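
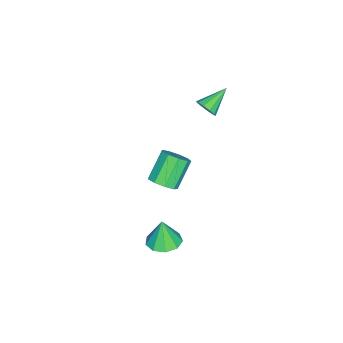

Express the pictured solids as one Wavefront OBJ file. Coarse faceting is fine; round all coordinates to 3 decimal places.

v -3.341 -1.47 2.995
v -2.946 -1.125 3.362
v -4.599 -0.85 3.765
v -3.036 -0.91 3.042
v -3.242 -0.909 2.705
v -3.486 -1.123 2.478
v -3.674 -1.469 2.449
v -3.736 -1.816 2.629
v -3.646 -2.031 2.948
v -3.44 -2.032 3.286
v -3.196 -1.818 3.513
v -3.008 -1.472 3.542
v 0.788 -2.068 -4.558
v 1.723 -2.28 -4.496
v 0.652 -2.232 -3.042
v 1.635 -1.633 -4.434
v 1.151 -1.189 -4.43
v 0.497 -1.156 -4.486
v -0.02 -1.551 -4.575
v -0.159 -2.188 -4.656
v 0.145 -2.769 -4.691
v 0.75 -3.022 -4.664
v 1.373 -2.829 -4.587
v -1.175 -2.947 -1.925
v -0.612 -3.146 -1.349
v -1.842 -2.893 -0.059
v -2.405 -2.693 -0.635
v -0.6 -2.587 -1.447
v -1.829 -2.334 -0.157
v -0.857 -2.196 -1.769
v -2.086 -1.943 -0.479
v -1.263 -2.156 -2.163
v -2.492 -1.903 -0.873
v -1.628 -2.486 -2.447
v -2.857 -2.233 -1.157
v -1.781 -3.031 -2.486
v -3.011 -2.778 -1.196
v -1.651 -3.537 -2.263
v -2.881 -3.284 -0.973
v -1.298 -3.766 -1.881
v -2.528 -3.513 -0.591
v -0.888 -3.612 -1.521
v -2.117 -3.359 -0.231
f 2 1 4
f 2 4 3
f 4 1 5
f 4 5 3
f 5 1 6
f 5 6 3
f 6 1 7
f 6 7 3
f 7 1 8
f 7 8 3
f 8 1 9
f 8 9 3
f 9 1 10
f 9 10 3
f 10 1 11
f 10 11 3
f 11 1 12
f 11 12 3
f 12 1 2
f 12 2 3
f 14 13 16
f 14 16 15
f 16 13 17
f 16 17 15
f 17 13 18
f 17 18 15
f 18 13 19
f 18 19 15
f 19 13 20
f 19 20 15
f 20 13 21
f 20 21 15
f 21 13 22
f 21 22 15
f 22 13 23
f 22 23 15
f 23 13 14
f 23 14 15
f 25 24 28
f 25 28 26
f 26 28 29
f 26 29 27
f 28 24 30
f 28 30 29
f 29 30 31
f 29 31 27
f 30 24 32
f 30 32 31
f 31 32 33
f 31 33 27
f 32 24 34
f 32 34 33
f 33 34 35
f 33 35 27
f 34 24 36
f 34 36 35
f 35 36 37
f 35 37 27
f 36 24 38
f 36 38 37
f 37 38 39
f 37 39 27
f 38 24 40
f 38 40 39
f 39 40 41
f 39 41 27
f 40 24 42
f 40 42 41
f 41 42 43
f 41 43 27
f 42 24 25
f 42 25 43
f 43 25 26
f 43 26 27



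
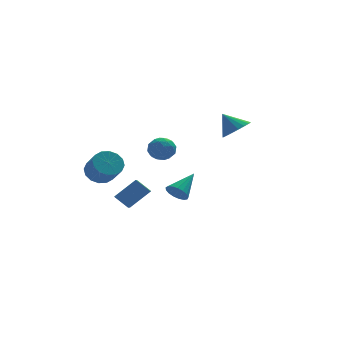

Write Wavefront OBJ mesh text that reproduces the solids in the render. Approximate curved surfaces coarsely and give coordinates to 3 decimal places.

v -1.97 -0.556 1.54
v -1.505 -0.027 1.211
v -1.135 -0.713 2.469
v -0.67 -0.184 2.14
v -1.345 0.036 2.458
v -1.861 0.133 1.884
v -0.779 -0.873 1.796
v -1.295 -0.776 1.222
v -0.768 -0.223 1.369
v -1.118 0.339 1.778
v -1.522 -1.079 1.902
v -1.872 -0.517 2.311
v -1.811 -0.278 1.294
v -0.829 -0.462 2.386
v -1.226 -0.333 2.573
v -0.952 -0.022 2.38
v -2.02 -0.184 1.689
v -1.746 0.127 1.496
v -1.652 0.165 2.229
v -0.894 -0.867 2.184
v -0.62 -0.556 1.991
v -1.688 -0.718 1.3
v -1.414 -0.407 1.107
v -0.988 -0.905 1.451
v -1.104 -0.082 1.193
v -0.614 -0.174 1.74
v -0.678 -0.579 1.538
v -0.981 -0.522 1.2
v -1.31 0.248 1.434
v -0.819 0.156 1.98
v -1.216 0.286 2.167
v -1.519 0.343 1.829
v -0.877 0.133 1.527
v -1.821 -0.896 1.7
v -1.33 -0.988 2.246
v -1.121 -1.083 1.851
v -1.424 -1.026 1.513
v -2.026 -0.566 1.94
v -1.536 -0.658 2.487
v -1.659 -0.218 2.48
v -1.962 -0.161 2.142
v -1.763 -0.873 2.153
v -1.264 -3.259 -0.059
v -0.895 -3.196 -0.59
v -0.176 -2.381 0.799
v -1.085 -2.95 -0.602
v -1.316 -2.775 -0.489
v -1.535 -2.71 -0.277
v -1.691 -2.771 -0.016
v -1.75 -2.944 0.236
v -1.698 -3.189 0.42
v -1.546 -3.45 0.495
v -1.329 -3.667 0.443
v -1.098 -3.791 0.276
v -0.905 -3.793 0.032
v -0.793 -3.672 -0.232
v -0.79 -3.457 -0.457
v -4.031 1.984 -0.399
v -3.458 2.502 -0.02
v -3.197 1.515 0.937
v -3.769 0.996 0.559
v -3.846 2.593 0.18
v -3.585 1.605 1.137
v -4.283 2.521 0.224
v -4.022 1.533 1.181
v -4.652 2.305 0.102
v -4.391 1.317 1.059
v -4.855 2.002 -0.155
v -4.594 1.015 0.803
v -4.837 1.695 -0.476
v -4.576 0.708 0.481
v -4.603 1.465 -0.777
v -4.342 0.478 0.18
v -4.215 1.375 -0.977
v -3.954 0.387 -0.02
v -3.778 1.447 -1.021
v -3.517 0.459 -0.064
v -3.409 1.663 -0.899
v -3.148 0.675 0.058
v -3.206 1.965 -0.643
v -2.945 0.978 0.315
v -3.224 2.272 -0.321
v -2.963 1.285 0.636
v -3.407 -1.91 -1.408
v -4.01 -1.464 -0.777
v -2.897 -0.016 -2.263
v -3.5 0.431 -1.632
v -2.28 -1.771 -0.428
v -2.883 -1.324 0.203
v -1.77 0.124 -1.283
v -2.373 0.57 -0.652
v 2.794 0.404 2.494
v 3.499 0.286 3.007
v 2.186 0.996 3.466
v 3.57 0.633 2.84
v 3.487 0.935 2.604
v 3.267 1.131 2.346
v 2.953 1.183 2.118
v 2.607 1.081 1.964
v 2.299 0.845 1.916
v 2.088 0.521 1.981
v 2.018 0.174 2.149
v 2.101 -0.127 2.384
v 2.321 -0.324 2.642
v 2.635 -0.376 2.87
v 2.98 -0.274 3.024
v 3.289 -0.037 3.073
f 1 38 17
f 38 12 41
f 17 41 6
f 38 41 17
f 1 17 13
f 17 6 18
f 13 18 2
f 17 18 13
f 1 13 22
f 13 2 23
f 22 23 8
f 13 23 22
f 1 22 34
f 22 8 37
f 34 37 11
f 22 37 34
f 1 34 38
f 34 11 42
f 38 42 12
f 34 42 38
f 2 18 29
f 18 6 32
f 29 32 10
f 18 32 29
f 6 41 19
f 41 12 40
f 19 40 5
f 41 40 19
f 12 42 39
f 42 11 35
f 39 35 3
f 42 35 39
f 11 37 36
f 37 8 24
f 36 24 7
f 37 24 36
f 8 23 28
f 23 2 25
f 28 25 9
f 23 25 28
f 4 30 16
f 30 10 31
f 16 31 5
f 30 31 16
f 4 16 14
f 16 5 15
f 14 15 3
f 16 15 14
f 4 14 21
f 14 3 20
f 21 20 7
f 14 20 21
f 4 21 26
f 21 7 27
f 26 27 9
f 21 27 26
f 4 26 30
f 26 9 33
f 30 33 10
f 26 33 30
f 5 31 19
f 31 10 32
f 19 32 6
f 31 32 19
f 3 15 39
f 15 5 40
f 39 40 12
f 15 40 39
f 7 20 36
f 20 3 35
f 36 35 11
f 20 35 36
f 9 27 28
f 27 7 24
f 28 24 8
f 27 24 28
f 10 33 29
f 33 9 25
f 29 25 2
f 33 25 29
f 44 43 46
f 44 46 45
f 46 43 47
f 46 47 45
f 47 43 48
f 47 48 45
f 48 43 49
f 48 49 45
f 49 43 50
f 49 50 45
f 50 43 51
f 50 51 45
f 51 43 52
f 51 52 45
f 52 43 53
f 52 53 45
f 53 43 54
f 53 54 45
f 54 43 55
f 54 55 45
f 55 43 56
f 55 56 45
f 56 43 57
f 56 57 45
f 57 43 44
f 57 44 45
f 59 58 62
f 59 62 60
f 60 62 63
f 60 63 61
f 62 58 64
f 62 64 63
f 63 64 65
f 63 65 61
f 64 58 66
f 64 66 65
f 65 66 67
f 65 67 61
f 66 58 68
f 66 68 67
f 67 68 69
f 67 69 61
f 68 58 70
f 68 70 69
f 69 70 71
f 69 71 61
f 70 58 72
f 70 72 71
f 71 72 73
f 71 73 61
f 72 58 74
f 72 74 73
f 73 74 75
f 73 75 61
f 74 58 76
f 74 76 75
f 75 76 77
f 75 77 61
f 76 58 78
f 76 78 77
f 77 78 79
f 77 79 61
f 78 58 80
f 78 80 79
f 79 80 81
f 79 81 61
f 80 58 82
f 80 82 81
f 81 82 83
f 81 83 61
f 82 58 59
f 82 59 83
f 83 59 60
f 83 60 61
f 85 87 84
f 88 85 84
f 84 87 86
f 86 88 84
f 85 91 87
f 89 85 88
f 89 91 85
f 87 91 86
f 90 88 86
f 86 91 90
f 90 89 88
f 91 89 90
f 93 92 95
f 93 95 94
f 95 92 96
f 95 96 94
f 96 92 97
f 96 97 94
f 97 92 98
f 97 98 94
f 98 92 99
f 98 99 94
f 99 92 100
f 99 100 94
f 100 92 101
f 100 101 94
f 101 92 102
f 101 102 94
f 102 92 103
f 102 103 94
f 103 92 104
f 103 104 94
f 104 92 105
f 104 105 94
f 105 92 106
f 105 106 94
f 106 92 107
f 106 107 94
f 107 92 93
f 107 93 94



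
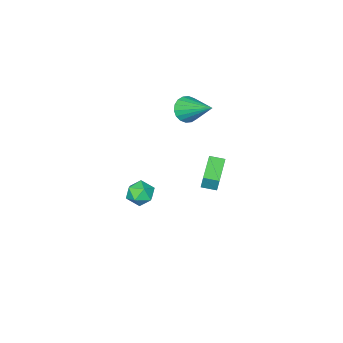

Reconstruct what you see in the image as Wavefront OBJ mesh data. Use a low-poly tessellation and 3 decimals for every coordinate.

v 3.536 0.311 0.459
v 4.078 0.268 -0.083
v 2.802 -0.428 -0.217
v 3.344 -0.471 -0.759
v 3.455 -0.806 -0.078
v 3.909 -0.349 0.34
v 2.971 0.189 -0.64
v 3.425 0.646 -0.222
v 3.729 0.193 -0.762
v 4.028 -0.422 -0.415
v 2.852 0.262 0.115
v 3.151 -0.353 0.462
v -3.528 -2.989 -3.778
v -3.453 -2.738 -2.854
v -4.04 -2.348 -3.91
v -3.964 -2.098 -2.986
v -2.196 -2.002 -4.154
v -2.12 -1.752 -3.23
v -2.707 -1.362 -4.286
v -2.632 -1.111 -3.362
v -2.17 -2.996 1.286
v -1.495 -2.764 0.926
v -2.19 -1.224 2.394
v -1.747 -2.632 0.712
v -2.084 -2.573 0.612
v -2.437 -2.598 0.645
v -2.738 -2.701 0.805
v -2.926 -2.863 1.06
v -2.965 -3.051 1.36
v -2.846 -3.228 1.645
v -2.594 -3.359 1.859
v -2.257 -3.418 1.959
v -1.904 -3.394 1.926
v -1.603 -3.29 1.766
v -1.414 -3.129 1.511
v -1.376 -2.941 1.211
f 1 12 6
f 1 6 2
f 1 2 8
f 1 8 11
f 1 11 12
f 2 6 10
f 6 12 5
f 12 11 3
f 11 8 7
f 8 2 9
f 4 10 5
f 4 5 3
f 4 3 7
f 4 7 9
f 4 9 10
f 5 10 6
f 3 5 12
f 7 3 11
f 9 7 8
f 10 9 2
f 14 16 13
f 17 14 13
f 13 16 15
f 15 17 13
f 14 20 16
f 18 14 17
f 18 20 14
f 16 20 15
f 19 17 15
f 15 20 19
f 19 18 17
f 20 18 19
f 22 21 24
f 22 24 23
f 24 21 25
f 24 25 23
f 25 21 26
f 25 26 23
f 26 21 27
f 26 27 23
f 27 21 28
f 27 28 23
f 28 21 29
f 28 29 23
f 29 21 30
f 29 30 23
f 30 21 31
f 30 31 23
f 31 21 32
f 31 32 23
f 32 21 33
f 32 33 23
f 33 21 34
f 33 34 23
f 34 21 35
f 34 35 23
f 35 21 36
f 35 36 23
f 36 21 22
f 36 22 23



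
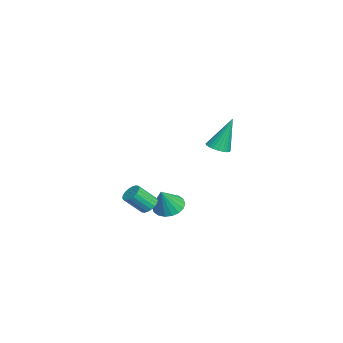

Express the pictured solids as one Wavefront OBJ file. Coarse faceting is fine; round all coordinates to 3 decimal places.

v 0.164 1.117 2.544
v 0.818 1.091 2.633
v -0.064 1.843 4.436
v 0.789 1.329 2.538
v 0.666 1.535 2.444
v 0.466 1.676 2.365
v 0.22 1.733 2.314
v -0.035 1.696 2.297
v -0.259 1.571 2.318
v -0.418 1.376 2.374
v -0.489 1.142 2.455
v -0.46 0.905 2.55
v -0.337 0.699 2.643
v -0.137 0.557 2.722
v 0.109 0.501 2.773
v 0.363 0.538 2.79
v 0.587 0.663 2.769
v 0.747 0.858 2.714
v -2.555 -2.306 -2.943
v -1.988 -2.387 -3.123
v -1.799 -3.336 -2.097
v -2.365 -3.254 -1.917
v -1.966 -2.19 -2.945
v -1.776 -3.138 -1.919
v -2.061 -2.015 -2.766
v -1.871 -2.964 -1.74
v -2.253 -1.898 -2.622
v -2.063 -2.847 -1.596
v -2.505 -1.862 -2.542
v -2.315 -2.81 -1.516
v -2.767 -1.914 -2.541
v -2.577 -2.862 -1.515
v -2.987 -2.043 -2.62
v -2.797 -2.991 -1.594
v -3.121 -2.224 -2.763
v -2.932 -3.173 -1.737
v -3.144 -2.422 -2.941
v -2.954 -3.37 -1.915
v -3.049 -2.596 -3.12
v -2.859 -3.545 -2.094
v -2.857 -2.713 -3.264
v -2.667 -3.662 -2.238
v -2.605 -2.75 -3.344
v -2.415 -3.698 -2.318
v -2.343 -2.698 -3.345
v -2.153 -3.646 -2.319
v -2.123 -2.569 -3.266
v -1.933 -3.517 -2.24
v -3.948 -1.283 -3.699
v -3.394 -1.84 -4.138
v -3.272 -1.697 -2.321
v -3.19 -1.495 -4.135
v -3.136 -1.108 -4.045
v -3.243 -0.756 -3.887
v -3.489 -0.509 -3.691
v -3.827 -0.414 -3.497
v -4.188 -0.492 -3.343
v -4.502 -0.726 -3.26
v -4.706 -1.07 -3.263
v -4.76 -1.457 -3.353
v -4.654 -1.809 -3.511
v -4.407 -2.057 -3.707
v -4.07 -2.151 -3.901
v -3.708 -2.074 -4.055
f 2 1 4
f 2 4 3
f 4 1 5
f 4 5 3
f 5 1 6
f 5 6 3
f 6 1 7
f 6 7 3
f 7 1 8
f 7 8 3
f 8 1 9
f 8 9 3
f 9 1 10
f 9 10 3
f 10 1 11
f 10 11 3
f 11 1 12
f 11 12 3
f 12 1 13
f 12 13 3
f 13 1 14
f 13 14 3
f 14 1 15
f 14 15 3
f 15 1 16
f 15 16 3
f 16 1 17
f 16 17 3
f 17 1 18
f 17 18 3
f 18 1 2
f 18 2 3
f 20 19 23
f 20 23 21
f 21 23 24
f 21 24 22
f 23 19 25
f 23 25 24
f 24 25 26
f 24 26 22
f 25 19 27
f 25 27 26
f 26 27 28
f 26 28 22
f 27 19 29
f 27 29 28
f 28 29 30
f 28 30 22
f 29 19 31
f 29 31 30
f 30 31 32
f 30 32 22
f 31 19 33
f 31 33 32
f 32 33 34
f 32 34 22
f 33 19 35
f 33 35 34
f 34 35 36
f 34 36 22
f 35 19 37
f 35 37 36
f 36 37 38
f 36 38 22
f 37 19 39
f 37 39 38
f 38 39 40
f 38 40 22
f 39 19 41
f 39 41 40
f 40 41 42
f 40 42 22
f 41 19 43
f 41 43 42
f 42 43 44
f 42 44 22
f 43 19 45
f 43 45 44
f 44 45 46
f 44 46 22
f 45 19 47
f 45 47 46
f 46 47 48
f 46 48 22
f 47 19 20
f 47 20 48
f 48 20 21
f 48 21 22
f 50 49 52
f 50 52 51
f 52 49 53
f 52 53 51
f 53 49 54
f 53 54 51
f 54 49 55
f 54 55 51
f 55 49 56
f 55 56 51
f 56 49 57
f 56 57 51
f 57 49 58
f 57 58 51
f 58 49 59
f 58 59 51
f 59 49 60
f 59 60 51
f 60 49 61
f 60 61 51
f 61 49 62
f 61 62 51
f 62 49 63
f 62 63 51
f 63 49 64
f 63 64 51
f 64 49 50
f 64 50 51



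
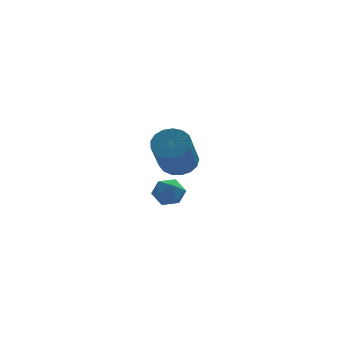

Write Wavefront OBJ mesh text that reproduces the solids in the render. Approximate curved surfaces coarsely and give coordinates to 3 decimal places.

v 0.31 3.802 -4.44
v 1.14 3.649 -4.337
v 0.68 2.226 -2.738
v -0.15 2.378 -2.84
v 1.066 3.958 -4.083
v 0.606 2.535 -2.484
v 0.818 4.232 -3.911
v 0.358 2.808 -2.312
v 0.454 4.406 -3.86
v -0.005 2.983 -2.261
v 0.058 4.443 -3.942
v -0.402 3.019 -2.342
v -0.282 4.332 -4.138
v -0.741 2.909 -2.538
v -0.485 4.1 -4.403
v -0.945 2.677 -2.803
v -0.507 3.8 -4.676
v -0.966 2.376 -3.077
v -0.341 3.5 -4.896
v -0.801 2.076 -3.296
v -0.026 3.269 -5.01
v -0.486 1.846 -3.411
v 0.365 3.16 -4.995
v -0.094 1.737 -3.395
v 0.744 3.198 -4.852
v 0.285 1.775 -3.252
v 1.024 3.375 -4.614
v 0.564 1.951 -3.015
v -1.295 -1.403 -3.908
v -0.778 -1.149 -4.331
v -0.502 -1.951 -3.269
v 0.015 -1.697 -3.692
v -0.347 -1.253 -3.263
v -0.837 -0.915 -3.658
v -0.443 -2.185 -3.942
v -0.933 -1.847 -4.337
v -0.251 -1.632 -4.352
v -0.192 -1.056 -3.932
v -1.088 -2.044 -3.668
v -1.029 -1.468 -3.248
f 2 1 5
f 2 5 3
f 3 5 6
f 3 6 4
f 5 1 7
f 5 7 6
f 6 7 8
f 6 8 4
f 7 1 9
f 7 9 8
f 8 9 10
f 8 10 4
f 9 1 11
f 9 11 10
f 10 11 12
f 10 12 4
f 11 1 13
f 11 13 12
f 12 13 14
f 12 14 4
f 13 1 15
f 13 15 14
f 14 15 16
f 14 16 4
f 15 1 17
f 15 17 16
f 16 17 18
f 16 18 4
f 17 1 19
f 17 19 18
f 18 19 20
f 18 20 4
f 19 1 21
f 19 21 20
f 20 21 22
f 20 22 4
f 21 1 23
f 21 23 22
f 22 23 24
f 22 24 4
f 23 1 25
f 23 25 24
f 24 25 26
f 24 26 4
f 25 1 27
f 25 27 26
f 26 27 28
f 26 28 4
f 27 1 2
f 27 2 28
f 28 2 3
f 28 3 4
f 29 40 34
f 29 34 30
f 29 30 36
f 29 36 39
f 29 39 40
f 30 34 38
f 34 40 33
f 40 39 31
f 39 36 35
f 36 30 37
f 32 38 33
f 32 33 31
f 32 31 35
f 32 35 37
f 32 37 38
f 33 38 34
f 31 33 40
f 35 31 39
f 37 35 36
f 38 37 30



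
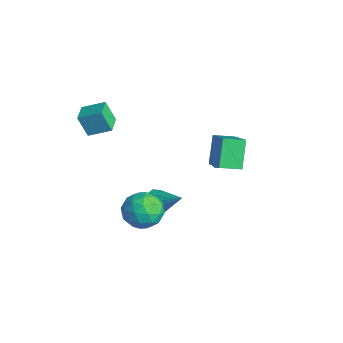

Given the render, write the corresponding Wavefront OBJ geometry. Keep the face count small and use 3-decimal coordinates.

v -2.197 3.834 -0.81
v -1.703 4.572 -0.196
v -2.323 3.186 0.07
v -2.296 4.707 -0.182
v -2.858 4.564 -0.368
v -3.21 4.19 -0.694
v -3.24 3.703 -1.057
v -2.939 3.257 -1.341
v -2.402 2.994 -1.457
v -1.801 2.998 -1.368
v -1.324 3.268 -1.101
v -1.125 3.717 -0.742
v -1.266 4.203 -0.405
v 2.268 -1.958 -0.328
v 2.929 -2.702 0.321
v 0.671 -2.778 0.359
v 1.332 -3.522 1.008
v 1.298 -2.366 1.28
v 2.285 -1.859 0.856
v 1.315 -3.621 -0.176
v 2.302 -3.114 -0.6
v 2.341 -3.729 0.415
v 2.329 -2.954 1.315
v 1.271 -2.526 -0.635
v 1.259 -1.751 0.265
v 2.739 -2.258 -0.064
v 0.861 -3.222 0.744
v 0.841 -2.543 0.904
v 1.23 -2.98 1.286
v 2.36 -1.763 0.25
v 2.749 -2.2 0.632
v 1.789 -2.002 1.196
v 0.851 -3.28 0.048
v 1.24 -3.717 0.43
v 2.37 -2.5 -0.606
v 2.759 -2.937 -0.224
v 1.811 -3.478 -0.516
v 2.781 -3.299 0.373
v 1.843 -3.781 0.777
v 1.833 -3.839 0.081
v 2.413 -3.542 -0.169
v 2.775 -2.843 0.902
v 1.836 -3.325 1.306
v 1.816 -2.646 1.466
v 2.396 -2.348 1.216
v 2.429 -3.447 0.957
v 1.764 -2.155 -0.626
v 0.825 -2.637 -0.222
v 1.204 -3.132 -0.536
v 1.784 -2.834 -0.786
v 1.757 -1.699 -0.097
v 0.819 -2.181 0.307
v 1.187 -1.938 0.849
v 1.767 -1.641 0.599
v 1.171 -2.033 -0.277
v -1.566 -0.514 -2.817
v -1.125 -0.272 -3.464
v -0.094 0.314 -1.503
v -1.485 0.132 -3.315
v -1.883 0.234 -2.933
v -2.133 -0.015 -2.496
v -2.117 -0.497 -2.21
v -1.844 -0.987 -2.207
v -1.441 -1.255 -2.49
v -1.097 -1.177 -2.925
v -0.972 -0.789 -3.31
v -0.85 2.216 0.055
v -1.774 2.858 1.536
v -0.558 3.425 -0.286
v -1.482 4.067 1.195
v 0.582 2.133 0.985
v -0.342 2.775 2.466
v 0.874 3.342 0.644
v -0.05 3.984 2.125
v -4.151 -3.094 2.657
v -4.554 -3.498 3.935
v -3.517 -1.986 3.207
v -3.92 -2.39 4.486
v -3.14 -3.73 2.774
v -3.543 -4.134 4.053
v -2.506 -2.622 3.325
v -2.909 -3.026 4.603
f 2 1 4
f 2 4 3
f 4 1 5
f 4 5 3
f 5 1 6
f 5 6 3
f 6 1 7
f 6 7 3
f 7 1 8
f 7 8 3
f 8 1 9
f 8 9 3
f 9 1 10
f 9 10 3
f 10 1 11
f 10 11 3
f 11 1 12
f 11 12 3
f 12 1 13
f 12 13 3
f 13 1 2
f 13 2 3
f 14 51 30
f 51 25 54
f 30 54 19
f 51 54 30
f 14 30 26
f 30 19 31
f 26 31 15
f 30 31 26
f 14 26 35
f 26 15 36
f 35 36 21
f 26 36 35
f 14 35 47
f 35 21 50
f 47 50 24
f 35 50 47
f 14 47 51
f 47 24 55
f 51 55 25
f 47 55 51
f 15 31 42
f 31 19 45
f 42 45 23
f 31 45 42
f 19 54 32
f 54 25 53
f 32 53 18
f 54 53 32
f 25 55 52
f 55 24 48
f 52 48 16
f 55 48 52
f 24 50 49
f 50 21 37
f 49 37 20
f 50 37 49
f 21 36 41
f 36 15 38
f 41 38 22
f 36 38 41
f 17 43 29
f 43 23 44
f 29 44 18
f 43 44 29
f 17 29 27
f 29 18 28
f 27 28 16
f 29 28 27
f 17 27 34
f 27 16 33
f 34 33 20
f 27 33 34
f 17 34 39
f 34 20 40
f 39 40 22
f 34 40 39
f 17 39 43
f 39 22 46
f 43 46 23
f 39 46 43
f 18 44 32
f 44 23 45
f 32 45 19
f 44 45 32
f 16 28 52
f 28 18 53
f 52 53 25
f 28 53 52
f 20 33 49
f 33 16 48
f 49 48 24
f 33 48 49
f 22 40 41
f 40 20 37
f 41 37 21
f 40 37 41
f 23 46 42
f 46 22 38
f 42 38 15
f 46 38 42
f 57 56 59
f 57 59 58
f 59 56 60
f 59 60 58
f 60 56 61
f 60 61 58
f 61 56 62
f 61 62 58
f 62 56 63
f 62 63 58
f 63 56 64
f 63 64 58
f 64 56 65
f 64 65 58
f 65 56 66
f 65 66 58
f 66 56 57
f 66 57 58
f 68 70 67
f 71 68 67
f 67 70 69
f 69 71 67
f 68 74 70
f 72 68 71
f 72 74 68
f 70 74 69
f 73 71 69
f 69 74 73
f 73 72 71
f 74 72 73
f 76 78 75
f 79 76 75
f 75 78 77
f 77 79 75
f 76 82 78
f 80 76 79
f 80 82 76
f 78 82 77
f 81 79 77
f 77 82 81
f 81 80 79
f 82 80 81



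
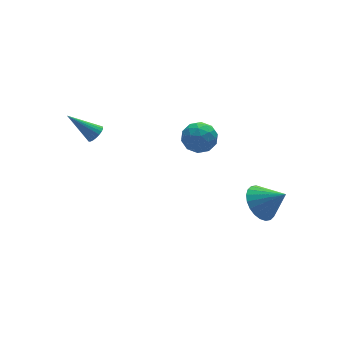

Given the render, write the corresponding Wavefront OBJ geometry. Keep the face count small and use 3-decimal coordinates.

v -3.107 3.485 -0.793
v -2.709 3.518 -0.444
v -4.193 4.255 0.373
v -2.691 3.709 -0.553
v -2.744 3.861 -0.703
v -2.86 3.948 -0.869
v -3.019 3.955 -1.022
v -3.193 3.88 -1.135
v -3.352 3.738 -1.189
v -3.469 3.551 -1.174
v -3.523 3.353 -1.094
v -3.505 3.178 -0.961
v -3.418 3.056 -0.8
v -3.278 3.008 -0.637
v -3.108 3.042 -0.501
v -2.937 3.153 -0.416
v -2.796 3.321 -0.396
v 1.261 3.033 -2.209
v 1.785 3.776 -2.472
v 2.355 2.084 -2.708
v 2.879 2.827 -2.971
v 2.735 2.65 -2.052
v 2.059 3.236 -1.744
v 2.081 2.624 -3.436
v 1.405 3.21 -3.128
v 2.292 3.523 -3.23
v 2.697 3.539 -2.375
v 1.443 2.321 -2.805
v 1.848 2.337 -1.95
v 1.427 3.487 -2.297
v 2.713 2.373 -2.883
v 2.628 2.269 -2.343
v 2.937 2.705 -2.498
v 1.588 3.171 -1.869
v 1.896 3.607 -2.023
v 2.455 2.946 -1.777
v 2.244 2.253 -3.157
v 2.552 2.689 -3.311
v 1.203 3.155 -2.682
v 1.512 3.591 -2.837
v 1.685 2.914 -3.403
v 2.033 3.775 -2.897
v 2.676 3.218 -3.19
v 2.207 3.098 -3.464
v 1.809 3.443 -3.282
v 2.271 3.785 -2.394
v 2.914 3.228 -2.687
v 2.829 3.124 -2.147
v 2.432 3.468 -1.966
v 2.569 3.636 -2.84
v 1.226 2.632 -2.493
v 1.869 2.075 -2.786
v 1.708 2.392 -3.214
v 1.311 2.736 -3.033
v 1.464 2.642 -1.99
v 2.107 2.085 -2.283
v 2.331 2.417 -1.898
v 1.933 2.762 -1.716
v 1.571 2.224 -2.34
v 2.774 -2.048 -3.823
v 3.62 -1.569 -4.162
v 3.626 -2.852 -2.837
v 3.506 -1.324 -3.864
v 3.28 -1.19 -3.56
v 2.977 -1.187 -3.296
v 2.644 -1.315 -3.112
v 2.33 -1.554 -3.036
v 2.084 -1.869 -3.08
v 1.943 -2.211 -3.237
v 1.929 -2.528 -3.483
v 2.043 -2.772 -3.781
v 2.269 -2.906 -4.085
v 2.571 -2.91 -4.35
v 2.905 -2.782 -4.534
v 3.219 -2.543 -4.61
v 3.465 -2.228 -4.566
v 3.606 -1.886 -4.409
f 2 1 4
f 2 4 3
f 4 1 5
f 4 5 3
f 5 1 6
f 5 6 3
f 6 1 7
f 6 7 3
f 7 1 8
f 7 8 3
f 8 1 9
f 8 9 3
f 9 1 10
f 9 10 3
f 10 1 11
f 10 11 3
f 11 1 12
f 11 12 3
f 12 1 13
f 12 13 3
f 13 1 14
f 13 14 3
f 14 1 15
f 14 15 3
f 15 1 16
f 15 16 3
f 16 1 17
f 16 17 3
f 17 1 2
f 17 2 3
f 18 55 34
f 55 29 58
f 34 58 23
f 55 58 34
f 18 34 30
f 34 23 35
f 30 35 19
f 34 35 30
f 18 30 39
f 30 19 40
f 39 40 25
f 30 40 39
f 18 39 51
f 39 25 54
f 51 54 28
f 39 54 51
f 18 51 55
f 51 28 59
f 55 59 29
f 51 59 55
f 19 35 46
f 35 23 49
f 46 49 27
f 35 49 46
f 23 58 36
f 58 29 57
f 36 57 22
f 58 57 36
f 29 59 56
f 59 28 52
f 56 52 20
f 59 52 56
f 28 54 53
f 54 25 41
f 53 41 24
f 54 41 53
f 25 40 45
f 40 19 42
f 45 42 26
f 40 42 45
f 21 47 33
f 47 27 48
f 33 48 22
f 47 48 33
f 21 33 31
f 33 22 32
f 31 32 20
f 33 32 31
f 21 31 38
f 31 20 37
f 38 37 24
f 31 37 38
f 21 38 43
f 38 24 44
f 43 44 26
f 38 44 43
f 21 43 47
f 43 26 50
f 47 50 27
f 43 50 47
f 22 48 36
f 48 27 49
f 36 49 23
f 48 49 36
f 20 32 56
f 32 22 57
f 56 57 29
f 32 57 56
f 24 37 53
f 37 20 52
f 53 52 28
f 37 52 53
f 26 44 45
f 44 24 41
f 45 41 25
f 44 41 45
f 27 50 46
f 50 26 42
f 46 42 19
f 50 42 46
f 61 60 63
f 61 63 62
f 63 60 64
f 63 64 62
f 64 60 65
f 64 65 62
f 65 60 66
f 65 66 62
f 66 60 67
f 66 67 62
f 67 60 68
f 67 68 62
f 68 60 69
f 68 69 62
f 69 60 70
f 69 70 62
f 70 60 71
f 70 71 62
f 71 60 72
f 71 72 62
f 72 60 73
f 72 73 62
f 73 60 74
f 73 74 62
f 74 60 75
f 74 75 62
f 75 60 76
f 75 76 62
f 76 60 77
f 76 77 62
f 77 60 61
f 77 61 62



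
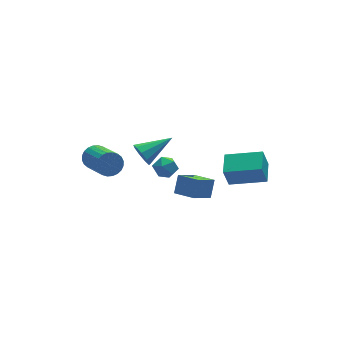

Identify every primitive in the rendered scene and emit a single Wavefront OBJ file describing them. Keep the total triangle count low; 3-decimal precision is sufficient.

v -0.643 -0.921 -0.433
v -0.235 -0.433 0.452
v 0.444 -0.497 -1.169
v 0.853 -0.009 -0.284
v -0.033 -1.971 -0.136
v 0.376 -1.483 0.749
v 1.055 -1.547 -0.872
v 1.463 -1.059 0.013
v 0.087 3.32 -2.609
v 0.364 3.762 -2.074
v 0.576 2.358 -2.066
v 0.853 2.8 -1.531
v 0.116 2.688 -1.58
v -0.186 3.283 -1.915
v 1.126 2.837 -2.225
v 0.824 3.432 -2.56
v 1.006 3.464 -1.837
v 0.381 3.371 -1.438
v 0.559 2.749 -2.702
v -0.066 2.656 -2.303
v 1.63 -2.441 0.766
v 1.281 -2.507 1.902
v 2.201 -1.299 1.007
v 1.852 -1.364 2.143
v 3.268 -3.356 1.217
v 2.919 -3.421 2.353
v 3.839 -2.213 1.458
v 3.49 -2.279 2.594
v -2.782 4.692 -1.482
v -2.501 5.01 -0.863
v -2.377 3.106 0.06
v -2.658 2.788 -0.558
v -2.788 5.019 -0.807
v -2.664 3.115 0.117
v -3.074 4.978 -0.853
v -2.95 3.074 0.071
v -3.316 4.894 -0.994
v -3.191 2.989 -0.071
v -3.476 4.778 -1.21
v -3.352 2.874 -0.287
v -3.531 4.65 -1.468
v -3.406 2.746 -0.544
v -3.472 4.528 -1.727
v -3.347 2.624 -0.804
v -3.308 4.431 -1.949
v -3.183 2.527 -1.026
v -3.063 4.374 -2.1
v -2.939 2.47 -1.177
v -2.776 4.365 -2.157
v -2.652 2.461 -1.233
v -2.49 4.406 -2.111
v -2.366 2.502 -1.187
v -2.249 4.491 -1.969
v -2.124 2.586 -1.046
v -2.088 4.606 -1.753
v -1.964 2.702 -0.83
v -2.034 4.734 -1.496
v -1.909 2.83 -0.572
v -2.093 4.856 -1.236
v -1.968 2.952 -0.313
v -2.257 4.953 -1.014
v -2.132 3.049 -0.091
v -1.304 1.826 0.531
v -1.036 1.513 -0.083
v 0.444 2.034 1.189
v -1.072 2.014 -0.146
v -1.216 2.427 0.108
v -1.402 2.559 0.56
v -1.542 2.349 0.998
v -1.571 1.894 1.218
v -1.475 1.407 1.116
v -1.299 1.117 0.741
v -1.126 1.159 0.267
f 2 4 1
f 5 2 1
f 1 4 3
f 3 5 1
f 2 8 4
f 6 2 5
f 6 8 2
f 4 8 3
f 7 5 3
f 3 8 7
f 7 6 5
f 8 6 7
f 9 20 14
f 9 14 10
f 9 10 16
f 9 16 19
f 9 19 20
f 10 14 18
f 14 20 13
f 20 19 11
f 19 16 15
f 16 10 17
f 12 18 13
f 12 13 11
f 12 11 15
f 12 15 17
f 12 17 18
f 13 18 14
f 11 13 20
f 15 11 19
f 17 15 16
f 18 17 10
f 22 24 21
f 25 22 21
f 21 24 23
f 23 25 21
f 22 28 24
f 26 22 25
f 26 28 22
f 24 28 23
f 27 25 23
f 23 28 27
f 27 26 25
f 28 26 27
f 30 29 33
f 30 33 31
f 31 33 34
f 31 34 32
f 33 29 35
f 33 35 34
f 34 35 36
f 34 36 32
f 35 29 37
f 35 37 36
f 36 37 38
f 36 38 32
f 37 29 39
f 37 39 38
f 38 39 40
f 38 40 32
f 39 29 41
f 39 41 40
f 40 41 42
f 40 42 32
f 41 29 43
f 41 43 42
f 42 43 44
f 42 44 32
f 43 29 45
f 43 45 44
f 44 45 46
f 44 46 32
f 45 29 47
f 45 47 46
f 46 47 48
f 46 48 32
f 47 29 49
f 47 49 48
f 48 49 50
f 48 50 32
f 49 29 51
f 49 51 50
f 50 51 52
f 50 52 32
f 51 29 53
f 51 53 52
f 52 53 54
f 52 54 32
f 53 29 55
f 53 55 54
f 54 55 56
f 54 56 32
f 55 29 57
f 55 57 56
f 56 57 58
f 56 58 32
f 57 29 59
f 57 59 58
f 58 59 60
f 58 60 32
f 59 29 61
f 59 61 60
f 60 61 62
f 60 62 32
f 61 29 30
f 61 30 62
f 62 30 31
f 62 31 32
f 64 63 66
f 64 66 65
f 66 63 67
f 66 67 65
f 67 63 68
f 67 68 65
f 68 63 69
f 68 69 65
f 69 63 70
f 69 70 65
f 70 63 71
f 70 71 65
f 71 63 72
f 71 72 65
f 72 63 73
f 72 73 65
f 73 63 64
f 73 64 65



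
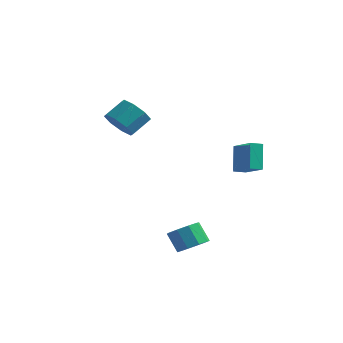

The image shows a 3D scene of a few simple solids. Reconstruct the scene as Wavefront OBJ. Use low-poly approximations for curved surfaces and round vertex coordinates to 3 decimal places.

v 2.878 -3.986 -3.901
v 3.421 -3.244 -3.624
v 2.624 -3.071 -2.523
v 2.082 -3.814 -2.799
v 2.933 -3.034 -4.01
v 2.136 -2.862 -2.909
v 2.419 -3.27 -4.345
v 1.622 -3.098 -3.244
v 2.121 -3.841 -4.472
v 1.324 -3.669 -3.371
v 2.177 -4.48 -4.331
v 1.38 -4.308 -3.23
v 2.561 -4.888 -3.989
v 1.764 -4.716 -2.888
v 3.094 -4.874 -3.606
v 2.297 -4.702 -2.505
v 3.526 -4.445 -3.36
v 2.729 -4.272 -2.259
v 3.655 -3.801 -3.367
v 2.858 -3.629 -2.266
v -3.413 -2.015 3.059
v -2.937 -1.517 2.202
v -2.511 -0.407 3.083
v -2.987 -0.905 3.941
v -3.741 -1.289 2.302
v -3.315 -0.178 3.183
v -4.353 -1.486 2.845
v -3.927 -0.375 3.726
v -4.414 -1.993 3.514
v -3.989 -0.882 4.395
v -3.889 -2.513 3.917
v -3.463 -1.403 4.798
v -3.085 -2.742 3.817
v -2.659 -1.631 4.698
v -2.473 -2.545 3.274
v -2.047 -1.434 4.155
v -2.411 -2.038 2.605
v -1.986 -0.927 3.486
v 1.324 2.433 0.996
v 2.845 1.745 1.839
v 1.741 3.094 0.782
v 3.262 2.405 1.624
v 1.818 1.615 -0.564
v 3.339 0.926 0.278
v 2.235 2.275 -0.779
v 3.756 1.587 0.064
f 2 1 5
f 2 5 3
f 3 5 6
f 3 6 4
f 5 1 7
f 5 7 6
f 6 7 8
f 6 8 4
f 7 1 9
f 7 9 8
f 8 9 10
f 8 10 4
f 9 1 11
f 9 11 10
f 10 11 12
f 10 12 4
f 11 1 13
f 11 13 12
f 12 13 14
f 12 14 4
f 13 1 15
f 13 15 14
f 14 15 16
f 14 16 4
f 15 1 17
f 15 17 16
f 16 17 18
f 16 18 4
f 17 1 19
f 17 19 18
f 18 19 20
f 18 20 4
f 19 1 2
f 19 2 20
f 20 2 3
f 20 3 4
f 22 21 25
f 22 25 23
f 23 25 26
f 23 26 24
f 25 21 27
f 25 27 26
f 26 27 28
f 26 28 24
f 27 21 29
f 27 29 28
f 28 29 30
f 28 30 24
f 29 21 31
f 29 31 30
f 30 31 32
f 30 32 24
f 31 21 33
f 31 33 32
f 32 33 34
f 32 34 24
f 33 21 35
f 33 35 34
f 34 35 36
f 34 36 24
f 35 21 37
f 35 37 36
f 36 37 38
f 36 38 24
f 37 21 22
f 37 22 38
f 38 22 23
f 38 23 24
f 40 42 39
f 43 40 39
f 39 42 41
f 41 43 39
f 40 46 42
f 44 40 43
f 44 46 40
f 42 46 41
f 45 43 41
f 41 46 45
f 45 44 43
f 46 44 45



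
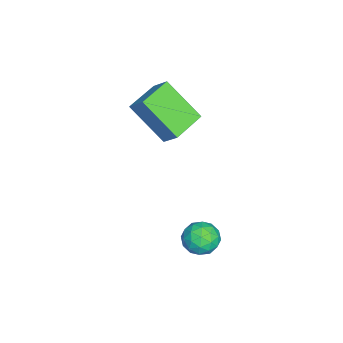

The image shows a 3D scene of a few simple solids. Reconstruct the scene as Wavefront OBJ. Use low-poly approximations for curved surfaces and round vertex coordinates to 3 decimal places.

v -1.401 0.845 -1.629
v -0.741 0.921 -1.47
v -1.119 0.239 -2.51
v -0.459 0.315 -2.351
v -0.865 -0.066 -1.954
v -1.039 0.309 -1.409
v -0.821 0.851 -2.571
v -0.995 1.226 -2.026
v -0.382 0.924 -2.052
v -0.409 0.358 -1.671
v -1.451 0.802 -2.309
v -1.478 0.236 -1.928
v -1.096 0.936 -1.472
v -0.764 0.224 -2.508
v -1.003 0 -2.274
v -0.615 0.045 -2.181
v -1.271 0.577 -1.437
v -0.883 0.621 -1.343
v -0.956 0.041 -1.627
v -0.977 0.539 -2.637
v -0.589 0.583 -2.543
v -1.245 1.115 -1.799
v -0.857 1.16 -1.706
v -0.904 1.119 -2.353
v -0.497 0.983 -1.721
v -0.331 0.627 -2.239
v -0.544 0.942 -2.368
v -0.646 1.162 -2.048
v -0.513 0.65 -1.497
v -0.347 0.294 -2.014
v -0.586 0.07 -1.781
v -0.688 0.29 -1.461
v -0.302 0.652 -1.839
v -1.513 0.866 -1.966
v -1.347 0.51 -2.483
v -1.172 0.87 -2.519
v -1.274 1.09 -2.199
v -1.529 0.533 -1.741
v -1.363 0.177 -2.259
v -1.214 -0.002 -1.932
v -1.316 0.218 -1.612
v -1.558 0.508 -2.141
v -4.347 -0.447 0.954
v -4.779 -1.67 2.23
v -3.997 0.066 1.563
v -4.429 -1.157 2.84
v -3.171 -1.043 0.78
v -3.603 -2.266 2.057
v -2.821 -0.53 1.39
v -3.253 -1.753 2.666
f 1 38 17
f 38 12 41
f 17 41 6
f 38 41 17
f 1 17 13
f 17 6 18
f 13 18 2
f 17 18 13
f 1 13 22
f 13 2 23
f 22 23 8
f 13 23 22
f 1 22 34
f 22 8 37
f 34 37 11
f 22 37 34
f 1 34 38
f 34 11 42
f 38 42 12
f 34 42 38
f 2 18 29
f 18 6 32
f 29 32 10
f 18 32 29
f 6 41 19
f 41 12 40
f 19 40 5
f 41 40 19
f 12 42 39
f 42 11 35
f 39 35 3
f 42 35 39
f 11 37 36
f 37 8 24
f 36 24 7
f 37 24 36
f 8 23 28
f 23 2 25
f 28 25 9
f 23 25 28
f 4 30 16
f 30 10 31
f 16 31 5
f 30 31 16
f 4 16 14
f 16 5 15
f 14 15 3
f 16 15 14
f 4 14 21
f 14 3 20
f 21 20 7
f 14 20 21
f 4 21 26
f 21 7 27
f 26 27 9
f 21 27 26
f 4 26 30
f 26 9 33
f 30 33 10
f 26 33 30
f 5 31 19
f 31 10 32
f 19 32 6
f 31 32 19
f 3 15 39
f 15 5 40
f 39 40 12
f 15 40 39
f 7 20 36
f 20 3 35
f 36 35 11
f 20 35 36
f 9 27 28
f 27 7 24
f 28 24 8
f 27 24 28
f 10 33 29
f 33 9 25
f 29 25 2
f 33 25 29
f 44 46 43
f 47 44 43
f 43 46 45
f 45 47 43
f 44 50 46
f 48 44 47
f 48 50 44
f 46 50 45
f 49 47 45
f 45 50 49
f 49 48 47
f 50 48 49



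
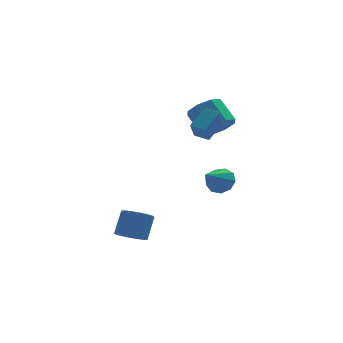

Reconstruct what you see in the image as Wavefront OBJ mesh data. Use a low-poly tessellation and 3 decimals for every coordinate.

v 1.452 2.271 2.453
v 2.303 2.151 3.057
v 1.639 3.15 4.19
v 0.788 3.269 3.587
v 2.37 2.771 2.549
v 1.706 3.77 3.683
v 1.899 3.098 1.986
v 1.235 4.097 3.119
v 1.166 2.94 1.696
v 0.502 3.939 2.83
v 0.601 2.39 1.85
v -0.063 3.389 2.983
v 0.534 1.77 2.357
v -0.13 2.769 3.491
v 1.005 1.443 2.921
v 0.341 2.442 4.054
v 1.738 1.601 3.21
v 1.074 2.6 4.344
v -0.025 0.64 2.506
v -0.317 -0.077 3.462
v 0.813 1.519 3.419
v 0.521 0.803 4.376
v 0.679 0.137 2.344
v 0.387 -0.579 3.301
v 1.517 1.017 3.258
v 1.225 0.3 4.214
v 0.892 -2.892 0.609
v 1.569 -3.354 0.739
v -0.012 -3.968 1.491
v 1.515 -2.969 1.152
v 1.169 -2.548 1.311
v 0.693 -2.288 1.141
v 0.311 -2.31 0.722
v 0.201 -2.605 0.25
v 0.414 -3.035 -0.055
v 0.851 -3.397 -0.049
v 1.307 -3.523 0.265
v -3.666 -3.719 -2.697
v -2.947 -4.171 -2.689
v -2.534 -3.494 -1.416
v -3.254 -3.041 -1.423
v -2.852 -3.771 -2.933
v -2.439 -3.094 -1.66
v -3.015 -3.353 -3.102
v -2.602 -2.676 -1.829
v -3.385 -3.052 -3.142
v -2.972 -2.375 -1.869
v -3.844 -2.962 -3.041
v -3.431 -2.285 -1.768
v -4.247 -3.113 -2.831
v -3.834 -2.435 -1.557
v -4.466 -3.455 -2.577
v -4.053 -2.778 -1.304
v -4.431 -3.882 -2.362
v -4.018 -3.205 -1.089
v -4.153 -4.256 -2.253
v -3.74 -3.579 -0.98
v -3.72 -4.46 -2.285
v -3.308 -3.783 -1.011
v -3.271 -4.428 -2.447
v -2.858 -3.751 -1.174
f 2 1 5
f 2 5 3
f 3 5 6
f 3 6 4
f 5 1 7
f 5 7 6
f 6 7 8
f 6 8 4
f 7 1 9
f 7 9 8
f 8 9 10
f 8 10 4
f 9 1 11
f 9 11 10
f 10 11 12
f 10 12 4
f 11 1 13
f 11 13 12
f 12 13 14
f 12 14 4
f 13 1 15
f 13 15 14
f 14 15 16
f 14 16 4
f 15 1 17
f 15 17 16
f 16 17 18
f 16 18 4
f 17 1 2
f 17 2 18
f 18 2 3
f 18 3 4
f 20 22 19
f 23 20 19
f 19 22 21
f 21 23 19
f 20 26 22
f 24 20 23
f 24 26 20
f 22 26 21
f 25 23 21
f 21 26 25
f 25 24 23
f 26 24 25
f 28 27 30
f 28 30 29
f 30 27 31
f 30 31 29
f 31 27 32
f 31 32 29
f 32 27 33
f 32 33 29
f 33 27 34
f 33 34 29
f 34 27 35
f 34 35 29
f 35 27 36
f 35 36 29
f 36 27 37
f 36 37 29
f 37 27 28
f 37 28 29
f 39 38 42
f 39 42 40
f 40 42 43
f 40 43 41
f 42 38 44
f 42 44 43
f 43 44 45
f 43 45 41
f 44 38 46
f 44 46 45
f 45 46 47
f 45 47 41
f 46 38 48
f 46 48 47
f 47 48 49
f 47 49 41
f 48 38 50
f 48 50 49
f 49 50 51
f 49 51 41
f 50 38 52
f 50 52 51
f 51 52 53
f 51 53 41
f 52 38 54
f 52 54 53
f 53 54 55
f 53 55 41
f 54 38 56
f 54 56 55
f 55 56 57
f 55 57 41
f 56 38 58
f 56 58 57
f 57 58 59
f 57 59 41
f 58 38 60
f 58 60 59
f 59 60 61
f 59 61 41
f 60 38 39
f 60 39 61
f 61 39 40
f 61 40 41



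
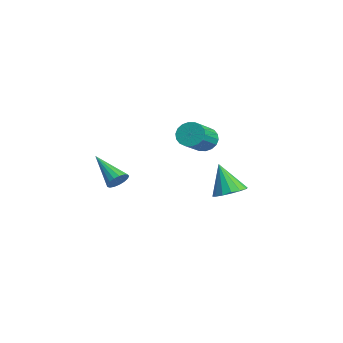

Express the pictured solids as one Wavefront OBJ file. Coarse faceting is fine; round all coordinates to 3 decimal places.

v 3.297 -3.33 -2.261
v 3.588 -3.73 -2.14
v 2.063 -3.95 -1.339
v 3.637 -3.568 -1.965
v 3.608 -3.351 -1.857
v 3.508 -3.129 -1.842
v 3.359 -2.953 -1.923
v 3.196 -2.863 -2.081
v 3.056 -2.88 -2.28
v 2.971 -3.001 -2.475
v 2.961 -3.196 -2.62
v 3.027 -3.422 -2.684
v 3.156 -3.627 -2.65
v 3.316 -3.764 -2.527
v 3.472 -3.801 -2.343
v 1.461 0.677 -1.135
v 1.839 0.643 -1.65
v 2.758 -0.192 -0.92
v 2.379 -0.157 -0.405
v 1.939 0.872 -1.514
v 2.857 0.037 -0.783
v 1.944 1.063 -1.302
v 2.862 0.228 -0.571
v 1.853 1.177 -1.058
v 2.771 0.342 -0.327
v 1.685 1.192 -0.828
v 2.603 0.358 -0.098
v 1.472 1.106 -0.66
v 2.39 0.271 0.071
v 1.257 0.934 -0.586
v 2.175 0.1 0.145
v 1.082 0.712 -0.62
v 2.001 -0.123 0.11
v 0.983 0.483 -0.757
v 1.901 -0.352 -0.026
v 0.978 0.292 -0.969
v 1.896 -0.543 -0.238
v 1.069 0.178 -1.213
v 1.987 -0.657 -0.482
v 1.237 0.162 -1.442
v 2.155 -0.672 -0.712
v 1.45 0.249 -1.611
v 2.368 -0.586 -0.88
v 1.665 0.42 -1.685
v 2.583 -0.414 -0.954
v 0.567 2.076 -4.713
v 1.218 2.323 -4.384
v -0.027 1.744 -3.287
v 0.984 2.646 -4.407
v 0.639 2.815 -4.511
v 0.274 2.786 -4.67
v -0.012 2.567 -4.84
v -0.143 2.216 -4.976
v -0.084 1.828 -5.042
v 0.15 1.505 -5.019
v 0.495 1.336 -4.915
v 0.86 1.365 -4.756
v 1.146 1.584 -4.586
v 1.277 1.935 -4.45
f 2 1 4
f 2 4 3
f 4 1 5
f 4 5 3
f 5 1 6
f 5 6 3
f 6 1 7
f 6 7 3
f 7 1 8
f 7 8 3
f 8 1 9
f 8 9 3
f 9 1 10
f 9 10 3
f 10 1 11
f 10 11 3
f 11 1 12
f 11 12 3
f 12 1 13
f 12 13 3
f 13 1 14
f 13 14 3
f 14 1 15
f 14 15 3
f 15 1 2
f 15 2 3
f 17 16 20
f 17 20 18
f 18 20 21
f 18 21 19
f 20 16 22
f 20 22 21
f 21 22 23
f 21 23 19
f 22 16 24
f 22 24 23
f 23 24 25
f 23 25 19
f 24 16 26
f 24 26 25
f 25 26 27
f 25 27 19
f 26 16 28
f 26 28 27
f 27 28 29
f 27 29 19
f 28 16 30
f 28 30 29
f 29 30 31
f 29 31 19
f 30 16 32
f 30 32 31
f 31 32 33
f 31 33 19
f 32 16 34
f 32 34 33
f 33 34 35
f 33 35 19
f 34 16 36
f 34 36 35
f 35 36 37
f 35 37 19
f 36 16 38
f 36 38 37
f 37 38 39
f 37 39 19
f 38 16 40
f 38 40 39
f 39 40 41
f 39 41 19
f 40 16 42
f 40 42 41
f 41 42 43
f 41 43 19
f 42 16 44
f 42 44 43
f 43 44 45
f 43 45 19
f 44 16 17
f 44 17 45
f 45 17 18
f 45 18 19
f 47 46 49
f 47 49 48
f 49 46 50
f 49 50 48
f 50 46 51
f 50 51 48
f 51 46 52
f 51 52 48
f 52 46 53
f 52 53 48
f 53 46 54
f 53 54 48
f 54 46 55
f 54 55 48
f 55 46 56
f 55 56 48
f 56 46 57
f 56 57 48
f 57 46 58
f 57 58 48
f 58 46 59
f 58 59 48
f 59 46 47
f 59 47 48



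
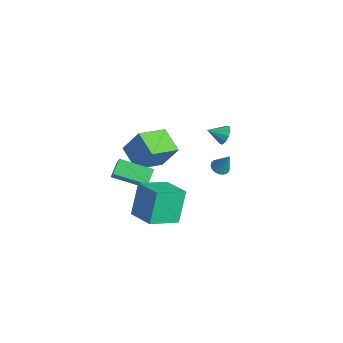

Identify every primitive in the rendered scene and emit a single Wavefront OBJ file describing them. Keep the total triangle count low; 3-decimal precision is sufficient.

v 0.742 1.405 -0.507
v 1.275 1.286 -0.701
v 1.278 1.695 0.787
v 1.252 1.539 -0.748
v 1.128 1.765 -0.747
v 0.927 1.92 -0.699
v 0.689 1.973 -0.612
v 0.462 1.913 -0.505
v 0.291 1.753 -0.398
v 0.209 1.524 -0.312
v 0.232 1.271 -0.265
v 0.356 1.045 -0.266
v 0.557 0.89 -0.315
v 0.794 0.837 -0.401
v 1.021 0.897 -0.509
v 1.193 1.057 -0.616
v -1.675 3.105 -0.329
v -1.382 3.293 0.255
v -2.125 2.195 0.189
v -1.762 3.471 0.237
v -2.109 3.509 0.003
v -2.29 3.393 -0.358
v -2.237 3.167 -0.708
v -1.968 2.917 -0.913
v -1.588 2.739 -0.896
v -1.241 2.701 -0.662
v -1.06 2.817 -0.301
v -1.114 3.043 0.049
v 2.903 -5.397 0.371
v 2.283 -4.607 2.193
v 2.846 -3.606 -0.424
v 2.227 -2.816 1.397
v 4.553 -5.144 0.823
v 3.934 -4.354 2.644
v 4.497 -3.353 0.027
v 3.877 -2.563 1.849
v -3.26 -0.127 -2.942
v -2.941 -2.037 -2.212
v -4.851 -0.142 -2.287
v -4.531 -2.053 -1.557
v -2.609 0.593 -1.343
v -2.289 -1.318 -0.613
v -4.199 0.577 -0.688
v -3.88 -1.333 0.042
v -2.65 -3.801 -1.87
v -3.215 -3.091 -1.285
v -1.36 -2.282 -2.465
v -1.925 -1.572 -1.88
v -1.815 -4.068 -0.74
v -2.38 -3.358 -0.155
v -0.525 -2.549 -1.335
v -1.09 -1.839 -0.75
f 2 1 4
f 2 4 3
f 4 1 5
f 4 5 3
f 5 1 6
f 5 6 3
f 6 1 7
f 6 7 3
f 7 1 8
f 7 8 3
f 8 1 9
f 8 9 3
f 9 1 10
f 9 10 3
f 10 1 11
f 10 11 3
f 11 1 12
f 11 12 3
f 12 1 13
f 12 13 3
f 13 1 14
f 13 14 3
f 14 1 15
f 14 15 3
f 15 1 16
f 15 16 3
f 16 1 2
f 16 2 3
f 18 17 20
f 18 20 19
f 20 17 21
f 20 21 19
f 21 17 22
f 21 22 19
f 22 17 23
f 22 23 19
f 23 17 24
f 23 24 19
f 24 17 25
f 24 25 19
f 25 17 26
f 25 26 19
f 26 17 27
f 26 27 19
f 27 17 28
f 27 28 19
f 28 17 18
f 28 18 19
f 30 32 29
f 33 30 29
f 29 32 31
f 31 33 29
f 30 36 32
f 34 30 33
f 34 36 30
f 32 36 31
f 35 33 31
f 31 36 35
f 35 34 33
f 36 34 35
f 38 40 37
f 41 38 37
f 37 40 39
f 39 41 37
f 38 44 40
f 42 38 41
f 42 44 38
f 40 44 39
f 43 41 39
f 39 44 43
f 43 42 41
f 44 42 43
f 46 48 45
f 49 46 45
f 45 48 47
f 47 49 45
f 46 52 48
f 50 46 49
f 50 52 46
f 48 52 47
f 51 49 47
f 47 52 51
f 51 50 49
f 52 50 51



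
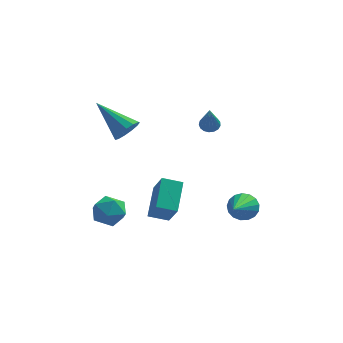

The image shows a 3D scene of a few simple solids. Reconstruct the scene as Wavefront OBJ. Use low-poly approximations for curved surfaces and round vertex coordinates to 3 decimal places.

v 3.731 0.615 -2.066
v 4.032 0.931 -1.42
v 3.269 -1.215 -0.954
v 3.672 1.029 -1.408
v 3.326 1.033 -1.547
v 3.072 0.94 -1.804
v 2.969 0.773 -2.122
v 3.041 0.57 -2.427
v 3.271 0.377 -2.649
v 3.606 0.238 -2.737
v 3.97 0.186 -2.672
v 4.279 0.232 -2.468
v 4.463 0.366 -2.172
v 4.479 0.556 -1.851
v 4.323 0.761 -1.58
v -1.652 1.049 2.772
v -1.149 1.121 3.338
v -3.148 2.111 3.968
v -1.102 1.466 3.09
v -1.229 1.68 2.741
v -1.491 1.692 2.402
v -1.803 1.501 2.181
v -2.068 1.166 2.147
v -2.2 0.794 2.312
v -2.159 0.502 2.624
v -1.956 0.385 2.982
v -1.657 0.478 3.274
v -1.356 0.752 3.406
v -0.171 -2.763 0.257
v 0.031 -1.259 1.15
v -0.593 -1.992 -0.946
v -0.39 -0.488 -0.053
v 0.79 -2.712 -0.047
v 0.993 -1.208 0.846
v 0.369 -1.941 -1.25
v 0.571 -0.437 -0.357
v -2.707 0.874 -1.646
v -1.821 0.751 -1.954
v -3.179 -0.271 -2.546
v -2.293 -0.394 -2.854
v -2.518 -0.612 -1.961
v -2.226 0.095 -1.405
v -2.774 0.385 -3.095
v -2.482 1.092 -2.539
v -1.862 0.448 -2.85
v -1.704 -0.168 -2.149
v -3.296 0.648 -2.351
v -3.138 0.032 -1.65
v 2.087 4.17 1.319
v 2.497 3.904 1.141
v 2.093 3.05 3.001
v 2.599 4.093 1.267
v 2.583 4.3 1.404
v 2.454 4.477 1.523
v 2.241 4.583 1.594
v 1.992 4.595 1.603
v 1.766 4.509 1.547
v 1.613 4.346 1.438
v 1.568 4.142 1.303
v 1.643 3.944 1.171
v 1.819 3.799 1.073
v 2.057 3.738 1.032
v 2.301 3.776 1.056
f 2 1 4
f 2 4 3
f 4 1 5
f 4 5 3
f 5 1 6
f 5 6 3
f 6 1 7
f 6 7 3
f 7 1 8
f 7 8 3
f 8 1 9
f 8 9 3
f 9 1 10
f 9 10 3
f 10 1 11
f 10 11 3
f 11 1 12
f 11 12 3
f 12 1 13
f 12 13 3
f 13 1 14
f 13 14 3
f 14 1 15
f 14 15 3
f 15 1 2
f 15 2 3
f 17 16 19
f 17 19 18
f 19 16 20
f 19 20 18
f 20 16 21
f 20 21 18
f 21 16 22
f 21 22 18
f 22 16 23
f 22 23 18
f 23 16 24
f 23 24 18
f 24 16 25
f 24 25 18
f 25 16 26
f 25 26 18
f 26 16 27
f 26 27 18
f 27 16 28
f 27 28 18
f 28 16 17
f 28 17 18
f 30 32 29
f 33 30 29
f 29 32 31
f 31 33 29
f 30 36 32
f 34 30 33
f 34 36 30
f 32 36 31
f 35 33 31
f 31 36 35
f 35 34 33
f 36 34 35
f 37 48 42
f 37 42 38
f 37 38 44
f 37 44 47
f 37 47 48
f 38 42 46
f 42 48 41
f 48 47 39
f 47 44 43
f 44 38 45
f 40 46 41
f 40 41 39
f 40 39 43
f 40 43 45
f 40 45 46
f 41 46 42
f 39 41 48
f 43 39 47
f 45 43 44
f 46 45 38
f 50 49 52
f 50 52 51
f 52 49 53
f 52 53 51
f 53 49 54
f 53 54 51
f 54 49 55
f 54 55 51
f 55 49 56
f 55 56 51
f 56 49 57
f 56 57 51
f 57 49 58
f 57 58 51
f 58 49 59
f 58 59 51
f 59 49 60
f 59 60 51
f 60 49 61
f 60 61 51
f 61 49 62
f 61 62 51
f 62 49 63
f 62 63 51
f 63 49 50
f 63 50 51



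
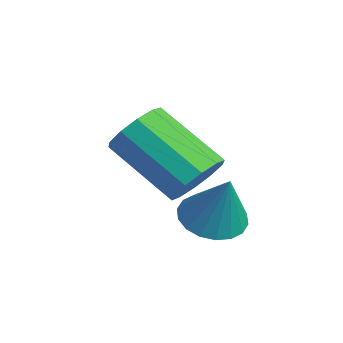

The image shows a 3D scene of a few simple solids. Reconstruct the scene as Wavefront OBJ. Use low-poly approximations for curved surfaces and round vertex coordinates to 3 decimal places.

v 1.796 -2.27 2.245
v 2.525 -2.152 1.887
v 2.484 -2.17 3.675
v 2.397 -1.813 1.924
v 2.15 -1.563 2.026
v 1.833 -1.454 2.17
v 1.509 -1.506 2.33
v 1.242 -1.71 2.472
v 1.085 -2.024 2.57
v 1.068 -2.387 2.603
v 1.196 -2.727 2.565
v 1.442 -2.976 2.464
v 1.759 -3.086 2.32
v 2.083 -3.033 2.16
v 2.351 -2.83 2.018
v 2.508 -2.515 1.92
v 0.793 -2.18 2.893
v 1.384 -2.357 3.447
v -0.061 -3.317 4.682
v -0.653 -3.14 4.127
v 1.185 -1.9 3.569
v -0.261 -2.86 4.804
v 0.836 -1.551 3.432
v -0.61 -2.51 4.667
v 0.47 -1.441 3.089
v -0.976 -2.401 4.324
v 0.228 -1.614 2.671
v -1.218 -2.574 3.906
v 0.201 -2.003 2.338
v -1.244 -2.963 3.573
v 0.401 -2.46 2.216
v -1.045 -3.42 3.451
v 0.75 -2.81 2.353
v -0.696 -3.769 3.588
v 1.116 -2.919 2.696
v -0.33 -3.879 3.931
v 1.358 -2.746 3.114
v -0.088 -3.706 4.349
f 2 1 4
f 2 4 3
f 4 1 5
f 4 5 3
f 5 1 6
f 5 6 3
f 6 1 7
f 6 7 3
f 7 1 8
f 7 8 3
f 8 1 9
f 8 9 3
f 9 1 10
f 9 10 3
f 10 1 11
f 10 11 3
f 11 1 12
f 11 12 3
f 12 1 13
f 12 13 3
f 13 1 14
f 13 14 3
f 14 1 15
f 14 15 3
f 15 1 16
f 15 16 3
f 16 1 2
f 16 2 3
f 18 17 21
f 18 21 19
f 19 21 22
f 19 22 20
f 21 17 23
f 21 23 22
f 22 23 24
f 22 24 20
f 23 17 25
f 23 25 24
f 24 25 26
f 24 26 20
f 25 17 27
f 25 27 26
f 26 27 28
f 26 28 20
f 27 17 29
f 27 29 28
f 28 29 30
f 28 30 20
f 29 17 31
f 29 31 30
f 30 31 32
f 30 32 20
f 31 17 33
f 31 33 32
f 32 33 34
f 32 34 20
f 33 17 35
f 33 35 34
f 34 35 36
f 34 36 20
f 35 17 37
f 35 37 36
f 36 37 38
f 36 38 20
f 37 17 18
f 37 18 38
f 38 18 19
f 38 19 20



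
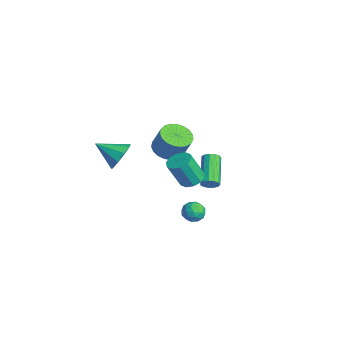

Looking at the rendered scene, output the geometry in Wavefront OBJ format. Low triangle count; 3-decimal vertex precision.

v -0.689 -2.446 0.688
v 0.042 -2.449 1.413
v -1.531 -3.714 1.532
v -0.467 -1.995 1.587
v -1.081 -1.752 1.34
v -1.511 -1.834 0.788
v -1.557 -2.202 0.189
v -1.196 -2.685 -0.176
v -0.599 -3.056 -0.137
v -0.043 -3.142 0.288
v 0.21 -2.902 0.9
v 1.318 -0.344 2.192
v 1.931 0.285 1.78
v 2.555 0.593 3.176
v 1.942 -0.036 3.588
v 1.616 0.521 1.868
v 2.24 0.828 3.265
v 1.25 0.607 2.013
v 1.873 0.915 3.409
v 0.895 0.529 2.188
v 1.519 0.837 3.585
v 0.614 0.3 2.365
v 1.237 0.608 3.761
v 0.454 -0.04 2.511
v 1.078 0.267 3.907
v 0.444 -0.433 2.602
v 1.067 -0.125 3.998
v 0.585 -0.81 2.622
v 1.208 -0.503 4.019
v 0.853 -1.107 2.568
v 1.476 -0.799 3.964
v 1.201 -1.272 2.449
v 1.824 -0.964 3.845
v 1.569 -1.276 2.285
v 2.193 -0.968 3.681
v 1.895 -1.119 2.105
v 2.518 -0.811 3.502
v 2.12 -0.828 1.94
v 2.744 -0.52 3.337
v 2.207 -0.453 1.819
v 2.831 -0.146 3.215
v 2.14 -0.06 1.762
v 2.764 0.248 3.159
v -2.645 3.636 -4.32
v -2.298 3.774 -3.85
v -4.068 4.481 -2.75
v -4.415 4.344 -3.22
v -2.309 4.05 -4.045
v -4.078 4.758 -2.945
v -2.427 4.195 -4.327
v -4.196 4.902 -3.227
v -2.614 4.162 -4.607
v -4.383 4.87 -3.507
v -2.811 3.963 -4.796
v -4.58 4.67 -3.696
v -2.955 3.659 -4.833
v -4.724 4.367 -3.733
v -3.002 3.349 -4.708
v -4.771 4.056 -3.608
v -2.935 3.13 -4.459
v -4.704 3.837 -3.359
v -2.776 3.071 -4.167
v -4.545 3.778 -3.067
v -2.576 3.192 -3.923
v -4.345 3.9 -2.823
v -2.398 3.454 -3.805
v -4.167 4.162 -2.705
v 4.02 0.147 1.302
v 4.423 0.723 1.59
v 4.363 -0.05 3.225
v 3.96 -0.627 2.938
v 3.968 0.833 1.625
v 3.907 0.06 3.26
v 3.532 0.68 1.536
v 3.472 -0.093 3.172
v 3.283 0.324 1.359
v 3.223 -0.449 2.994
v 3.316 -0.1 1.159
v 3.255 -0.874 2.795
v 3.617 -0.43 1.015
v 3.557 -1.203 2.65
v 4.073 -0.54 0.98
v 4.012 -1.313 2.615
v 4.508 -0.387 1.068
v 4.448 -1.16 2.704
v 4.757 -0.031 1.246
v 4.697 -0.804 2.881
v 4.725 0.394 1.445
v 4.664 -0.38 3.081
v 1.041 1.425 -2.886
v 1.74 1.626 -3.053
v 1.02 0.694 -3.847
v 1.719 0.895 -4.014
v 1.585 0.481 -3.408
v 1.597 0.933 -2.813
v 1.163 1.387 -4.087
v 1.175 1.839 -3.492
v 1.815 1.602 -3.795
v 2.076 1.042 -3.376
v 0.684 1.278 -3.524
v 0.945 0.718 -3.105
v 1.392 1.589 -2.885
v 1.368 0.731 -4.015
v 1.289 0.488 -3.659
v 1.7 0.605 -3.757
v 1.308 1.182 -2.744
v 1.719 1.3 -2.842
v 1.628 0.628 -3.051
v 1.041 1.02 -4.058
v 1.452 1.138 -4.156
v 1.06 1.715 -3.143
v 1.471 1.832 -3.241
v 1.132 1.692 -3.849
v 1.848 1.693 -3.419
v 1.835 1.264 -3.985
v 1.508 1.553 -4.027
v 1.516 1.819 -3.678
v 2.001 1.364 -3.173
v 1.989 0.935 -3.738
v 1.909 0.692 -3.381
v 1.917 0.957 -3.032
v 2.045 1.351 -3.609
v 0.771 1.385 -3.162
v 0.759 0.956 -3.727
v 0.843 1.363 -3.868
v 0.851 1.628 -3.519
v 0.925 1.056 -2.915
v 0.912 0.627 -3.481
v 1.244 0.501 -3.222
v 1.252 0.767 -2.873
v 0.715 0.969 -3.291
f 2 1 4
f 2 4 3
f 4 1 5
f 4 5 3
f 5 1 6
f 5 6 3
f 6 1 7
f 6 7 3
f 7 1 8
f 7 8 3
f 8 1 9
f 8 9 3
f 9 1 10
f 9 10 3
f 10 1 11
f 10 11 3
f 11 1 2
f 11 2 3
f 13 12 16
f 13 16 14
f 14 16 17
f 14 17 15
f 16 12 18
f 16 18 17
f 17 18 19
f 17 19 15
f 18 12 20
f 18 20 19
f 19 20 21
f 19 21 15
f 20 12 22
f 20 22 21
f 21 22 23
f 21 23 15
f 22 12 24
f 22 24 23
f 23 24 25
f 23 25 15
f 24 12 26
f 24 26 25
f 25 26 27
f 25 27 15
f 26 12 28
f 26 28 27
f 27 28 29
f 27 29 15
f 28 12 30
f 28 30 29
f 29 30 31
f 29 31 15
f 30 12 32
f 30 32 31
f 31 32 33
f 31 33 15
f 32 12 34
f 32 34 33
f 33 34 35
f 33 35 15
f 34 12 36
f 34 36 35
f 35 36 37
f 35 37 15
f 36 12 38
f 36 38 37
f 37 38 39
f 37 39 15
f 38 12 40
f 38 40 39
f 39 40 41
f 39 41 15
f 40 12 42
f 40 42 41
f 41 42 43
f 41 43 15
f 42 12 13
f 42 13 43
f 43 13 14
f 43 14 15
f 45 44 48
f 45 48 46
f 46 48 49
f 46 49 47
f 48 44 50
f 48 50 49
f 49 50 51
f 49 51 47
f 50 44 52
f 50 52 51
f 51 52 53
f 51 53 47
f 52 44 54
f 52 54 53
f 53 54 55
f 53 55 47
f 54 44 56
f 54 56 55
f 55 56 57
f 55 57 47
f 56 44 58
f 56 58 57
f 57 58 59
f 57 59 47
f 58 44 60
f 58 60 59
f 59 60 61
f 59 61 47
f 60 44 62
f 60 62 61
f 61 62 63
f 61 63 47
f 62 44 64
f 62 64 63
f 63 64 65
f 63 65 47
f 64 44 66
f 64 66 65
f 65 66 67
f 65 67 47
f 66 44 45
f 66 45 67
f 67 45 46
f 67 46 47
f 69 68 72
f 69 72 70
f 70 72 73
f 70 73 71
f 72 68 74
f 72 74 73
f 73 74 75
f 73 75 71
f 74 68 76
f 74 76 75
f 75 76 77
f 75 77 71
f 76 68 78
f 76 78 77
f 77 78 79
f 77 79 71
f 78 68 80
f 78 80 79
f 79 80 81
f 79 81 71
f 80 68 82
f 80 82 81
f 81 82 83
f 81 83 71
f 82 68 84
f 82 84 83
f 83 84 85
f 83 85 71
f 84 68 86
f 84 86 85
f 85 86 87
f 85 87 71
f 86 68 88
f 86 88 87
f 87 88 89
f 87 89 71
f 88 68 69
f 88 69 89
f 89 69 70
f 89 70 71
f 90 127 106
f 127 101 130
f 106 130 95
f 127 130 106
f 90 106 102
f 106 95 107
f 102 107 91
f 106 107 102
f 90 102 111
f 102 91 112
f 111 112 97
f 102 112 111
f 90 111 123
f 111 97 126
f 123 126 100
f 111 126 123
f 90 123 127
f 123 100 131
f 127 131 101
f 123 131 127
f 91 107 118
f 107 95 121
f 118 121 99
f 107 121 118
f 95 130 108
f 130 101 129
f 108 129 94
f 130 129 108
f 101 131 128
f 131 100 124
f 128 124 92
f 131 124 128
f 100 126 125
f 126 97 113
f 125 113 96
f 126 113 125
f 97 112 117
f 112 91 114
f 117 114 98
f 112 114 117
f 93 119 105
f 119 99 120
f 105 120 94
f 119 120 105
f 93 105 103
f 105 94 104
f 103 104 92
f 105 104 103
f 93 103 110
f 103 92 109
f 110 109 96
f 103 109 110
f 93 110 115
f 110 96 116
f 115 116 98
f 110 116 115
f 93 115 119
f 115 98 122
f 119 122 99
f 115 122 119
f 94 120 108
f 120 99 121
f 108 121 95
f 120 121 108
f 92 104 128
f 104 94 129
f 128 129 101
f 104 129 128
f 96 109 125
f 109 92 124
f 125 124 100
f 109 124 125
f 98 116 117
f 116 96 113
f 117 113 97
f 116 113 117
f 99 122 118
f 122 98 114
f 118 114 91
f 122 114 118



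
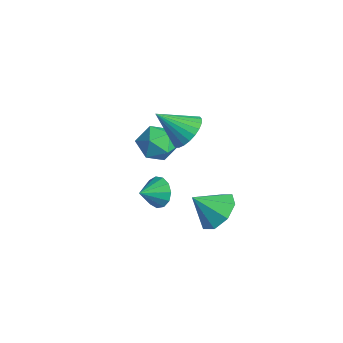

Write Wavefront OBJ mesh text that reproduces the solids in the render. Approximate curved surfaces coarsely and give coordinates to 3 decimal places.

v -2.591 -0.739 0.49
v -1.955 -1.139 -0.247
v -3.945 -1.301 -0.373
v -3.309 -1.701 -1.11
v -3.335 -2.129 -0.15
v -2.499 -1.781 0.384
v -3.401 -0.659 -1.004
v -2.565 -0.311 -0.47
v -2.456 -1.089 -1.17
v -2.416 -1.997 -0.642
v -3.484 -0.443 0.022
v -3.444 -1.351 0.55
v -0.307 -2.327 -1.271
v -0.033 -1.946 -0.587
v -0.093 -3.313 -0.809
v -0.491 -2.016 -0.524
v -0.891 -2.185 -0.698
v -1.105 -2.399 -1.054
v -1.067 -2.59 -1.479
v -0.787 -2.698 -1.838
v -0.355 -2.688 -2.017
v 0.092 -2.563 -1.96
v 0.412 -2.364 -1.683
v 0.504 -2.153 -1.276
v 0.338 -1.997 -0.868
v -1.585 -0.349 1.197
v -1.174 0.132 1.946
v -2.255 -1.591 2.363
v -1.517 0.3 1.928
v -1.87 0.37 1.799
v -2.18 0.33 1.579
v -2.399 0.187 1.301
v -2.495 -0.038 1.006
v -2.452 -0.31 0.741
v -2.277 -0.588 0.545
v -1.997 -0.83 0.449
v -1.654 -0.998 0.466
v -1.301 -1.068 0.595
v -0.991 -1.028 0.815
v -0.771 -0.885 1.094
v -0.676 -0.66 1.388
v -0.719 -0.388 1.653
v -0.894 -0.11 1.849
v 2.305 -0.695 -1.057
v 3.195 -1.263 -1.286
v 1.915 -1.725 -0.023
v 3.32 -0.708 -0.686
v 2.85 -0.146 -0.303
v 2.061 0.095 -0.362
v 1.416 -0.128 -0.827
v 1.291 -0.682 -1.427
v 1.76 -1.245 -1.81
v 2.549 -1.485 -1.752
f 1 12 6
f 1 6 2
f 1 2 8
f 1 8 11
f 1 11 12
f 2 6 10
f 6 12 5
f 12 11 3
f 11 8 7
f 8 2 9
f 4 10 5
f 4 5 3
f 4 3 7
f 4 7 9
f 4 9 10
f 5 10 6
f 3 5 12
f 7 3 11
f 9 7 8
f 10 9 2
f 14 13 16
f 14 16 15
f 16 13 17
f 16 17 15
f 17 13 18
f 17 18 15
f 18 13 19
f 18 19 15
f 19 13 20
f 19 20 15
f 20 13 21
f 20 21 15
f 21 13 22
f 21 22 15
f 22 13 23
f 22 23 15
f 23 13 24
f 23 24 15
f 24 13 25
f 24 25 15
f 25 13 14
f 25 14 15
f 27 26 29
f 27 29 28
f 29 26 30
f 29 30 28
f 30 26 31
f 30 31 28
f 31 26 32
f 31 32 28
f 32 26 33
f 32 33 28
f 33 26 34
f 33 34 28
f 34 26 35
f 34 35 28
f 35 26 36
f 35 36 28
f 36 26 37
f 36 37 28
f 37 26 38
f 37 38 28
f 38 26 39
f 38 39 28
f 39 26 40
f 39 40 28
f 40 26 41
f 40 41 28
f 41 26 42
f 41 42 28
f 42 26 43
f 42 43 28
f 43 26 27
f 43 27 28
f 45 44 47
f 45 47 46
f 47 44 48
f 47 48 46
f 48 44 49
f 48 49 46
f 49 44 50
f 49 50 46
f 50 44 51
f 50 51 46
f 51 44 52
f 51 52 46
f 52 44 53
f 52 53 46
f 53 44 45
f 53 45 46



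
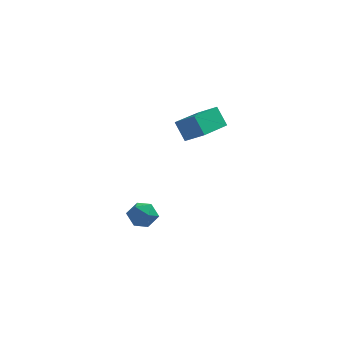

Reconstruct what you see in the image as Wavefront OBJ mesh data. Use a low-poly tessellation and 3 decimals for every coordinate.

v 2.808 -3.266 2.48
v 3.602 -3.626 3.048
v 3.739 -1.711 2.164
v 4.533 -2.07 2.733
v 3.227 -3.69 1.627
v 4.021 -4.049 2.196
v 4.158 -2.134 1.312
v 4.952 -2.494 1.88
v 1.209 -2.511 -2.917
v 1.823 -2.437 -3.317
v 1.077 -3.623 -3.323
v 1.691 -3.549 -3.723
v 1.732 -3.578 -2.989
v 1.813 -2.891 -2.738
v 1.087 -3.169 -3.902
v 1.168 -2.482 -3.651
v 1.747 -2.844 -3.926
v 2.146 -3.097 -3.362
v 0.754 -2.963 -3.278
v 1.153 -3.216 -2.714
f 2 4 1
f 5 2 1
f 1 4 3
f 3 5 1
f 2 8 4
f 6 2 5
f 6 8 2
f 4 8 3
f 7 5 3
f 3 8 7
f 7 6 5
f 8 6 7
f 9 20 14
f 9 14 10
f 9 10 16
f 9 16 19
f 9 19 20
f 10 14 18
f 14 20 13
f 20 19 11
f 19 16 15
f 16 10 17
f 12 18 13
f 12 13 11
f 12 11 15
f 12 15 17
f 12 17 18
f 13 18 14
f 11 13 20
f 15 11 19
f 17 15 16
f 18 17 10



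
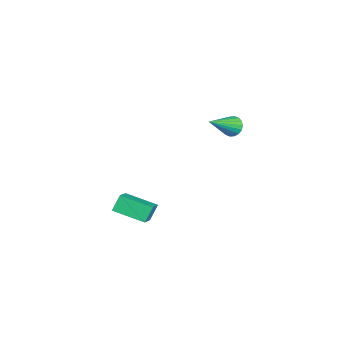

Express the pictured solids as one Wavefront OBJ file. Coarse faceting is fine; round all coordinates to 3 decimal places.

v -2.36 4.494 3.294
v -1.856 4.949 3.326
v -1.22 3.146 4.466
v -2.024 5.018 3.569
v -2.259 4.982 3.756
v -2.514 4.85 3.852
v -2.738 4.648 3.838
v -2.888 4.415 3.716
v -2.933 4.198 3.51
v -2.865 4.039 3.261
v -2.697 3.971 3.019
v -2.462 4.006 2.831
v -2.207 4.138 2.735
v -1.983 4.341 2.75
v -1.833 4.574 2.872
v -1.788 4.791 3.078
v -4.089 -1.21 -3.177
v -2.42 -1.546 -2.107
v -3.393 0.543 -3.711
v -1.725 0.207 -2.641
v -3.615 -1.667 -4.059
v -1.947 -2.003 -2.989
v -2.92 0.086 -4.593
v -1.251 -0.25 -3.523
f 2 1 4
f 2 4 3
f 4 1 5
f 4 5 3
f 5 1 6
f 5 6 3
f 6 1 7
f 6 7 3
f 7 1 8
f 7 8 3
f 8 1 9
f 8 9 3
f 9 1 10
f 9 10 3
f 10 1 11
f 10 11 3
f 11 1 12
f 11 12 3
f 12 1 13
f 12 13 3
f 13 1 14
f 13 14 3
f 14 1 15
f 14 15 3
f 15 1 16
f 15 16 3
f 16 1 2
f 16 2 3
f 18 20 17
f 21 18 17
f 17 20 19
f 19 21 17
f 18 24 20
f 22 18 21
f 22 24 18
f 20 24 19
f 23 21 19
f 19 24 23
f 23 22 21
f 24 22 23



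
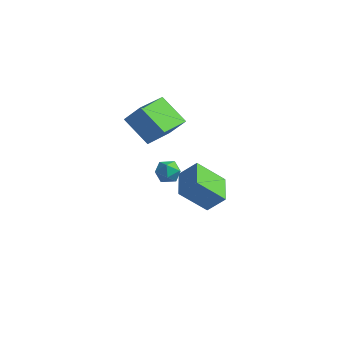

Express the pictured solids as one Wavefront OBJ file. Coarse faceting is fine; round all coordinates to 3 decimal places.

v 3.902 -2.641 2.037
v 4.228 -3.145 2.48
v 2.932 -3.355 1.94
v 3.258 -3.859 2.383
v 3.036 -3.204 2.664
v 3.635 -2.763 2.724
v 3.525 -3.737 1.696
v 4.124 -3.296 1.756
v 3.995 -3.823 2.269
v 3.693 -3.493 2.867
v 3.467 -3.007 1.553
v 3.165 -2.677 2.151
v 0.614 -1.039 1.877
v -0.937 -0.994 3.107
v 0.424 1.049 1.561
v -1.127 1.094 2.79
v 1.487 -0.794 2.97
v -0.064 -0.749 4.199
v 1.297 1.294 2.653
v -0.254 1.339 3.883
v 2.081 2.139 -4.4
v 0.996 1.058 -2.949
v 0.979 3.635 -4.11
v -0.105 2.554 -2.658
v 2.945 2.586 -3.422
v 1.861 1.505 -1.97
v 1.844 4.082 -3.131
v 0.759 3.001 -1.68
f 1 12 6
f 1 6 2
f 1 2 8
f 1 8 11
f 1 11 12
f 2 6 10
f 6 12 5
f 12 11 3
f 11 8 7
f 8 2 9
f 4 10 5
f 4 5 3
f 4 3 7
f 4 7 9
f 4 9 10
f 5 10 6
f 3 5 12
f 7 3 11
f 9 7 8
f 10 9 2
f 14 16 13
f 17 14 13
f 13 16 15
f 15 17 13
f 14 20 16
f 18 14 17
f 18 20 14
f 16 20 15
f 19 17 15
f 15 20 19
f 19 18 17
f 20 18 19
f 22 24 21
f 25 22 21
f 21 24 23
f 23 25 21
f 22 28 24
f 26 22 25
f 26 28 22
f 24 28 23
f 27 25 23
f 23 28 27
f 27 26 25
f 28 26 27



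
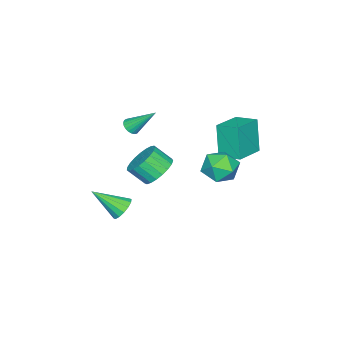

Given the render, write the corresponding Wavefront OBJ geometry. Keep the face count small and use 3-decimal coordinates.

v 1.156 -2.479 -3.564
v 1.915 -2.2 -3.62
v 1.824 -4.041 -2.296
v 1.751 -2.002 -3.289
v 1.427 -1.931 -3.032
v 1.031 -2.007 -2.917
v 0.668 -2.21 -2.976
v 0.437 -2.484 -3.192
v 0.398 -2.757 -3.508
v 0.562 -2.956 -3.839
v 0.886 -3.026 -4.096
v 1.282 -2.95 -4.211
v 1.644 -2.747 -4.152
v 1.876 -2.473 -3.936
v -4.363 1.579 -0.449
v -4.857 1.136 1.649
v -4.341 2.928 -0.159
v -4.835 2.485 1.939
v -2.425 1.455 -0.019
v -2.919 1.012 2.079
v -2.403 2.804 0.271
v -2.897 2.361 2.369
v 1.013 -0.234 0.299
v 2.067 -0.065 0.131
v 2.36 -0.997 1.033
v 1.307 -1.166 1.201
v 1.977 0.226 0.461
v 2.27 -0.706 1.363
v 1.721 0.438 0.763
v 2.014 -0.495 1.665
v 1.342 0.533 0.985
v 1.635 -0.399 1.887
v 0.906 0.496 1.088
v 1.2 -0.436 1.99
v 0.489 0.332 1.055
v 0.783 -0.6 1.957
v 0.163 0.071 0.891
v 0.456 -0.861 1.793
v -0.016 -0.243 0.624
v 0.277 -1.175 1.526
v -0.018 -0.555 0.302
v 0.276 -1.488 1.204
v 0.159 -0.812 -0.021
v 0.453 -1.745 0.881
v 0.484 -0.969 -0.289
v 0.777 -1.901 0.613
v 0.9 -0.999 -0.455
v 1.193 -1.931 0.447
v 1.336 -0.896 -0.491
v 1.629 -1.829 0.411
v 1.716 -0.679 -0.39
v 2.009 -1.612 0.512
v 1.975 -0.385 -0.17
v 2.268 -1.317 0.732
v 0.635 4.033 1.667
v 1.135 3.345 0.913
v -0.675 2.775 1.947
v -0.175 2.087 1.193
v 0.327 2.299 2.19
v 1.137 3.076 2.017
v -0.677 3.044 0.843
v 0.133 3.821 0.67
v 0.324 2.734 0.405
v 0.944 2.273 1.237
v -0.484 3.847 1.623
v 0.136 3.386 2.455
v -3.235 -4.669 -0.247
v -2.666 -4.686 -0.093
v -3.585 -3.251 1.207
v -2.667 -4.511 -0.264
v -2.767 -4.362 -0.433
v -2.947 -4.267 -0.569
v -3.177 -4.241 -0.649
v -3.418 -4.289 -0.66
v -3.626 -4.403 -0.6
v -3.768 -4.562 -0.478
v -3.817 -4.74 -0.317
v -3.766 -4.906 -0.143
v -3.623 -5.03 0.013
v -3.413 -5.092 0.124
v -3.172 -5.081 0.17
v -2.942 -4.998 0.145
v -2.763 -4.859 0.052
f 2 1 4
f 2 4 3
f 4 1 5
f 4 5 3
f 5 1 6
f 5 6 3
f 6 1 7
f 6 7 3
f 7 1 8
f 7 8 3
f 8 1 9
f 8 9 3
f 9 1 10
f 9 10 3
f 10 1 11
f 10 11 3
f 11 1 12
f 11 12 3
f 12 1 13
f 12 13 3
f 13 1 14
f 13 14 3
f 14 1 2
f 14 2 3
f 16 18 15
f 19 16 15
f 15 18 17
f 17 19 15
f 16 22 18
f 20 16 19
f 20 22 16
f 18 22 17
f 21 19 17
f 17 22 21
f 21 20 19
f 22 20 21
f 24 23 27
f 24 27 25
f 25 27 28
f 25 28 26
f 27 23 29
f 27 29 28
f 28 29 30
f 28 30 26
f 29 23 31
f 29 31 30
f 30 31 32
f 30 32 26
f 31 23 33
f 31 33 32
f 32 33 34
f 32 34 26
f 33 23 35
f 33 35 34
f 34 35 36
f 34 36 26
f 35 23 37
f 35 37 36
f 36 37 38
f 36 38 26
f 37 23 39
f 37 39 38
f 38 39 40
f 38 40 26
f 39 23 41
f 39 41 40
f 40 41 42
f 40 42 26
f 41 23 43
f 41 43 42
f 42 43 44
f 42 44 26
f 43 23 45
f 43 45 44
f 44 45 46
f 44 46 26
f 45 23 47
f 45 47 46
f 46 47 48
f 46 48 26
f 47 23 49
f 47 49 48
f 48 49 50
f 48 50 26
f 49 23 51
f 49 51 50
f 50 51 52
f 50 52 26
f 51 23 53
f 51 53 52
f 52 53 54
f 52 54 26
f 53 23 24
f 53 24 54
f 54 24 25
f 54 25 26
f 55 66 60
f 55 60 56
f 55 56 62
f 55 62 65
f 55 65 66
f 56 60 64
f 60 66 59
f 66 65 57
f 65 62 61
f 62 56 63
f 58 64 59
f 58 59 57
f 58 57 61
f 58 61 63
f 58 63 64
f 59 64 60
f 57 59 66
f 61 57 65
f 63 61 62
f 64 63 56
f 68 67 70
f 68 70 69
f 70 67 71
f 70 71 69
f 71 67 72
f 71 72 69
f 72 67 73
f 72 73 69
f 73 67 74
f 73 74 69
f 74 67 75
f 74 75 69
f 75 67 76
f 75 76 69
f 76 67 77
f 76 77 69
f 77 67 78
f 77 78 69
f 78 67 79
f 78 79 69
f 79 67 80
f 79 80 69
f 80 67 81
f 80 81 69
f 81 67 82
f 81 82 69
f 82 67 83
f 82 83 69
f 83 67 68
f 83 68 69

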